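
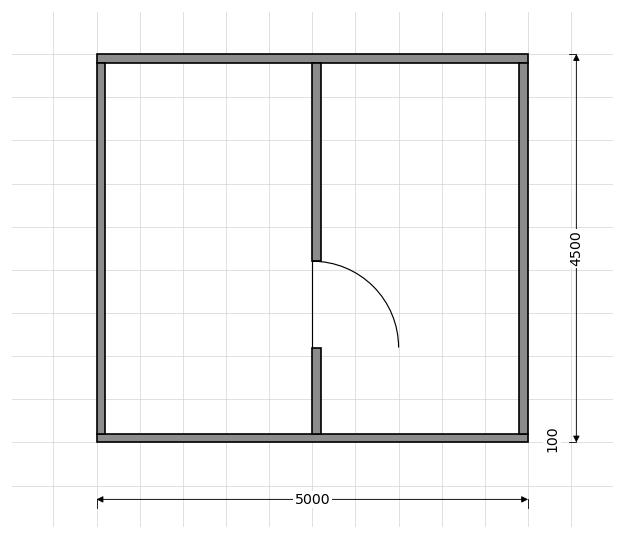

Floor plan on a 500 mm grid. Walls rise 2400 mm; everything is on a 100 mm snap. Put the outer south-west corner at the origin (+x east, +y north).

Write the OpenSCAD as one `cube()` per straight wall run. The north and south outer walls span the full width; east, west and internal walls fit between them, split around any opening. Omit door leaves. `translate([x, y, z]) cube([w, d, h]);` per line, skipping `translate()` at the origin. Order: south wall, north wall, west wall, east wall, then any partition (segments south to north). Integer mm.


cube([5000, 100, 2400]);
translate([0, 4400, 0]) cube([5000, 100, 2400]);
translate([0, 100, 0]) cube([100, 4300, 2400]);
translate([4900, 100, 0]) cube([100, 4300, 2400]);
translate([2500, 100, 0]) cube([100, 1000, 2400]);
translate([2500, 2100, 0]) cube([100, 2300, 2400]);


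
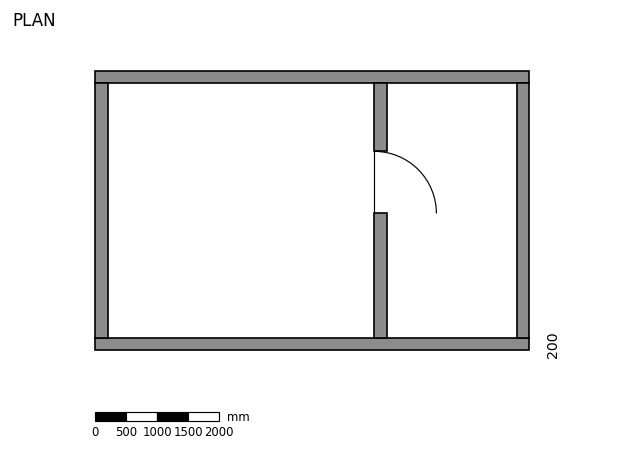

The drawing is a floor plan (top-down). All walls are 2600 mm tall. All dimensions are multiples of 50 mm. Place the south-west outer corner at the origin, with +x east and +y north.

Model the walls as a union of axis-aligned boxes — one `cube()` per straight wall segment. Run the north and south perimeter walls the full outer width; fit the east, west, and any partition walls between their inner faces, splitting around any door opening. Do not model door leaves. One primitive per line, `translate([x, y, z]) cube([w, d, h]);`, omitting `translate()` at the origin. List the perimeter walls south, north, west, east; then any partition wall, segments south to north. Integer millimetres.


cube([7000, 200, 2600]);
translate([0, 4300, 0]) cube([7000, 200, 2600]);
translate([0, 200, 0]) cube([200, 4100, 2600]);
translate([6800, 200, 0]) cube([200, 4100, 2600]);
translate([4500, 200, 0]) cube([200, 2000, 2600]);
translate([4500, 3200, 0]) cube([200, 1100, 2600]);


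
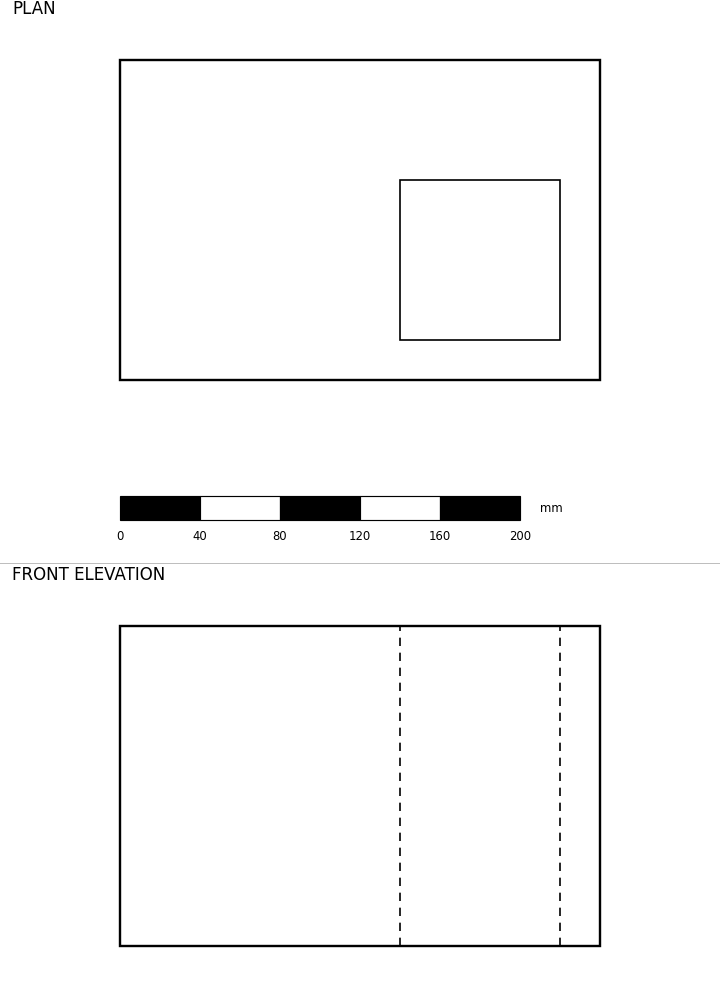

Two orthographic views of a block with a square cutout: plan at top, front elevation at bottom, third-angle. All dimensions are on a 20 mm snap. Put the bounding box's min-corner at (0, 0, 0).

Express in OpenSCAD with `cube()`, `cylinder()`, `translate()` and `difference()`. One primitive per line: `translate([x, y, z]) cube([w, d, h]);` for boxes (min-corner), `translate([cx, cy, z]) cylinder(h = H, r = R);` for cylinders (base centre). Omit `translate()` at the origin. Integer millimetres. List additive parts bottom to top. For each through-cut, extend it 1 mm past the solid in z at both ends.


difference() {
  cube([240, 160, 160]);
  translate([140, 20, -1]) cube([80, 80, 162]);
}


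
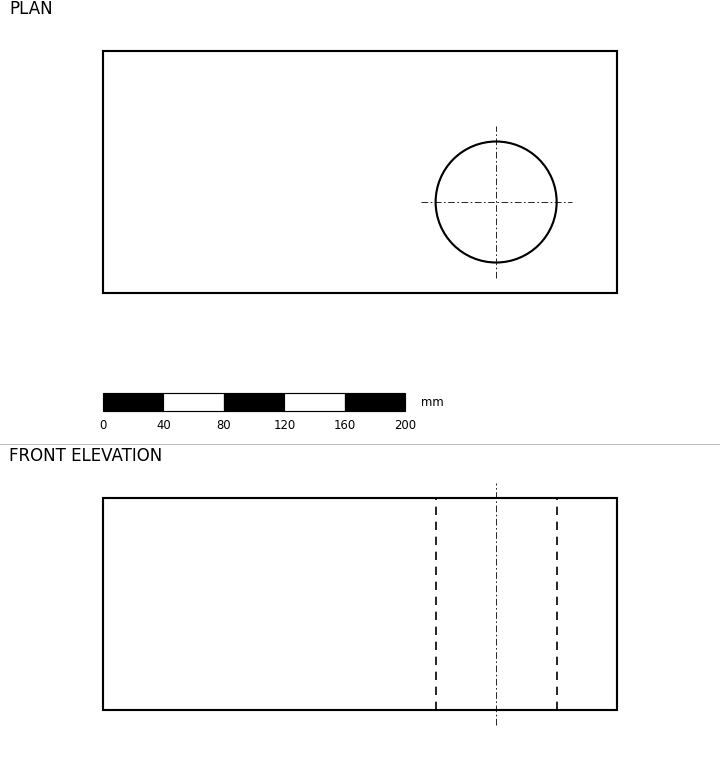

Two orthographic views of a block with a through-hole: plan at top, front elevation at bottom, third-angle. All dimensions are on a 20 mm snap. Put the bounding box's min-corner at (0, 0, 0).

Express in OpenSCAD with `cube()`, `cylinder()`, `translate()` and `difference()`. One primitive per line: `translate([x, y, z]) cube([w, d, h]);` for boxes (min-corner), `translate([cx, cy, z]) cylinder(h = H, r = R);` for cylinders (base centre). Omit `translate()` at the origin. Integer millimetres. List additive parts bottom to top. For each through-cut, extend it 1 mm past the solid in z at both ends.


difference() {
  cube([340, 160, 140]);
  translate([260, 60, -1]) cylinder(h = 142, r = 40);
}


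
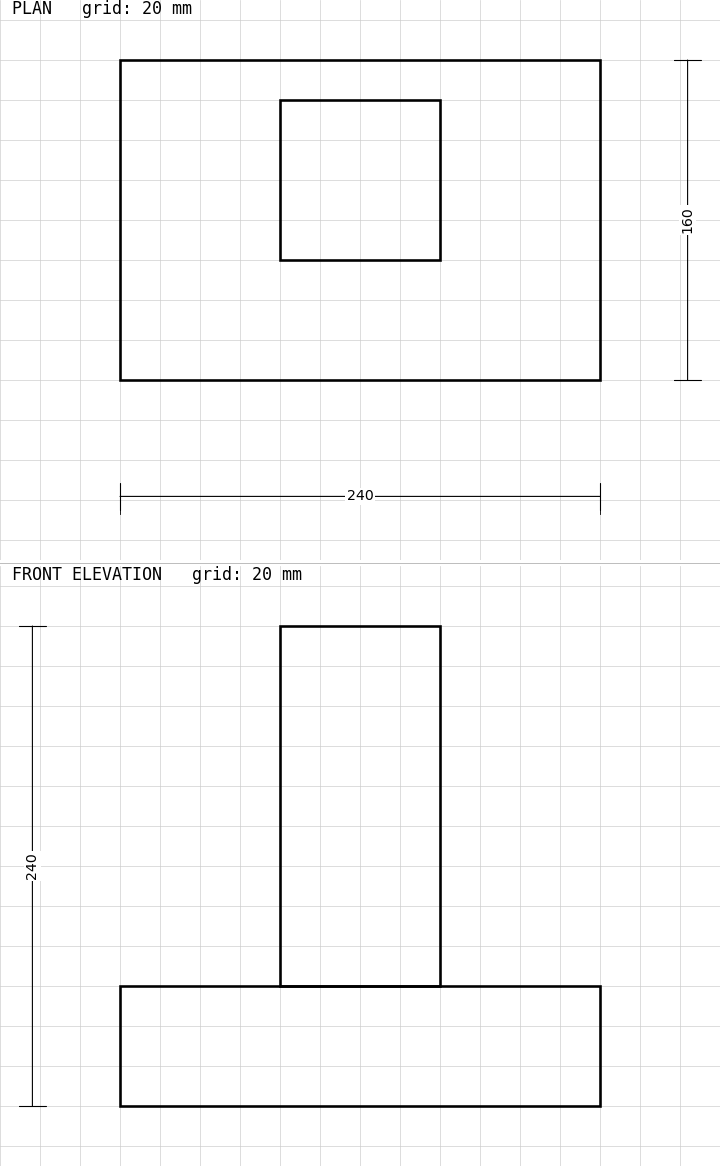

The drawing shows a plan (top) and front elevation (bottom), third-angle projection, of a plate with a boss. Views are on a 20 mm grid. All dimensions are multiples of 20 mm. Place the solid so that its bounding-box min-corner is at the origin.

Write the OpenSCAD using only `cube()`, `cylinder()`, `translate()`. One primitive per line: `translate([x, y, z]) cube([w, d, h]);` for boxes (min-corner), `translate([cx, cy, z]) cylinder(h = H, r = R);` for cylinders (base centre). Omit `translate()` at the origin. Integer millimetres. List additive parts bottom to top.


cube([240, 160, 60]);
translate([80, 60, 60]) cube([80, 80, 180]);


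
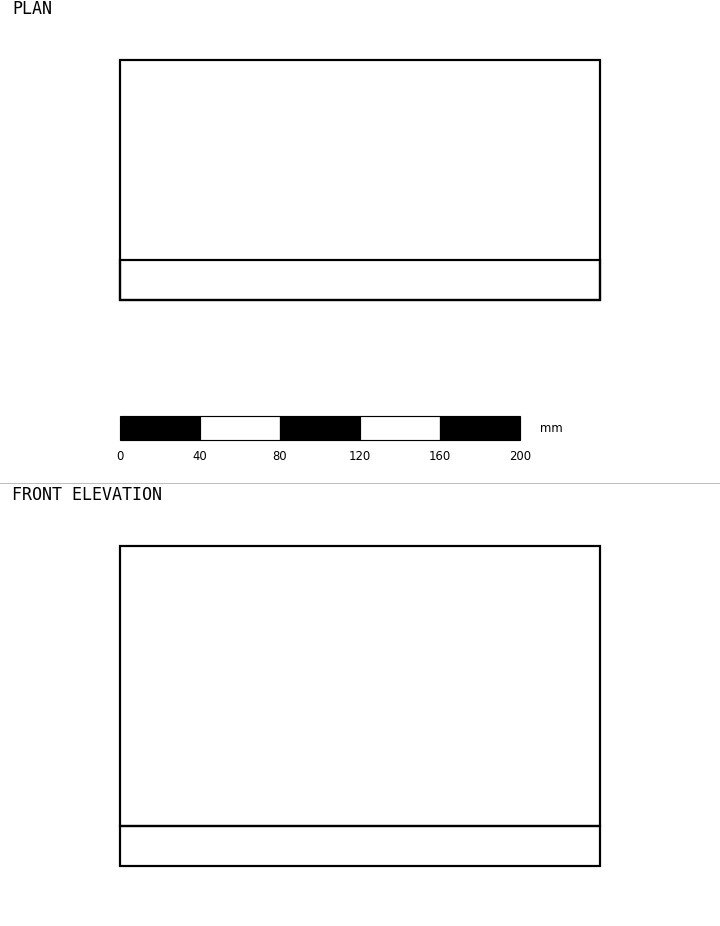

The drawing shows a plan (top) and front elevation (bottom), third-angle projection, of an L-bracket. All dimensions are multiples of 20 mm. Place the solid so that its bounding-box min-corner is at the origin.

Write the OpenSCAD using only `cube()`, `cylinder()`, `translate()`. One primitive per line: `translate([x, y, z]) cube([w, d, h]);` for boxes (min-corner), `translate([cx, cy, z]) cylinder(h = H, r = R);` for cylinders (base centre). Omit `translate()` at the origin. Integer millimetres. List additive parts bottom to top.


cube([240, 120, 20]);
translate([0, 0, 20]) cube([240, 20, 140]);


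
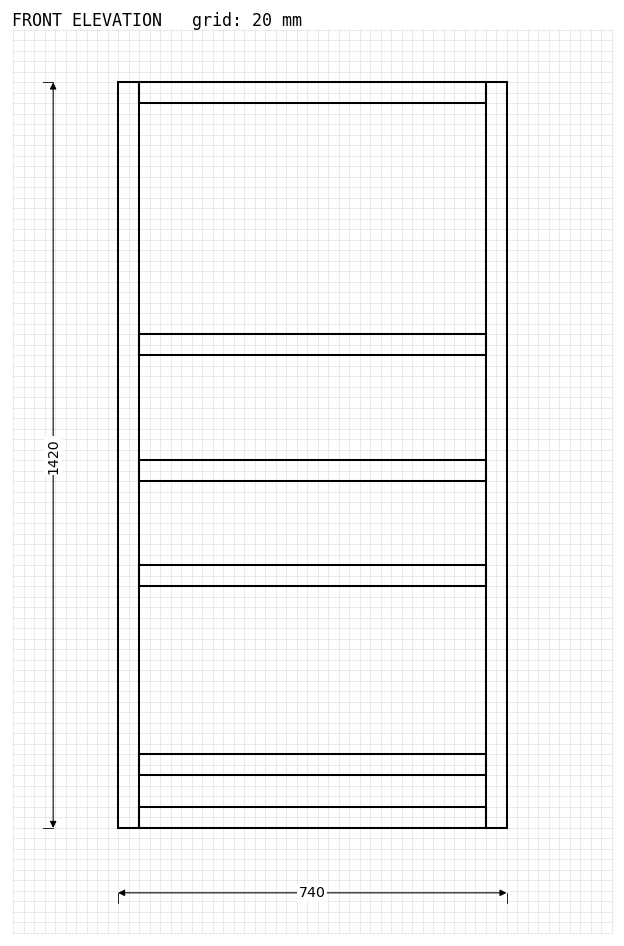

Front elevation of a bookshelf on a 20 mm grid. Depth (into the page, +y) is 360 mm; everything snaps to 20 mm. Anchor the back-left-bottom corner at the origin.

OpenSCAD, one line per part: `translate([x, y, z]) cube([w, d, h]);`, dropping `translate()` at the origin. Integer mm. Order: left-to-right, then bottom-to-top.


cube([40, 360, 1420]);
translate([40, 0, 0]) cube([660, 360, 40]);
translate([40, 0, 100]) cube([660, 360, 40]);
translate([40, 0, 460]) cube([660, 360, 40]);
translate([40, 0, 660]) cube([660, 360, 40]);
translate([40, 0, 900]) cube([660, 360, 40]);
translate([40, 0, 1380]) cube([660, 360, 40]);
translate([700, 0, 0]) cube([40, 360, 1420]);


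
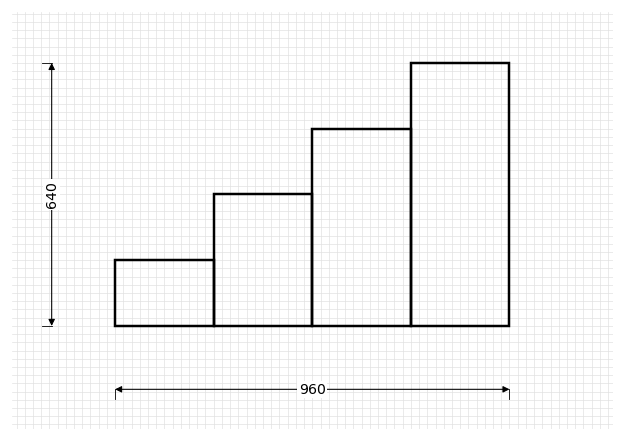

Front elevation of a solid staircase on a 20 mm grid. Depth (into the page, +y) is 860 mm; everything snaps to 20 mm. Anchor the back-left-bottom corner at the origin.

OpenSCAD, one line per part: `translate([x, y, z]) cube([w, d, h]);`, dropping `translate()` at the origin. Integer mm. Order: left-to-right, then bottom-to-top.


cube([240, 860, 160]);
translate([240, 0, 0]) cube([240, 860, 320]);
translate([480, 0, 0]) cube([240, 860, 480]);
translate([720, 0, 0]) cube([240, 860, 640]);


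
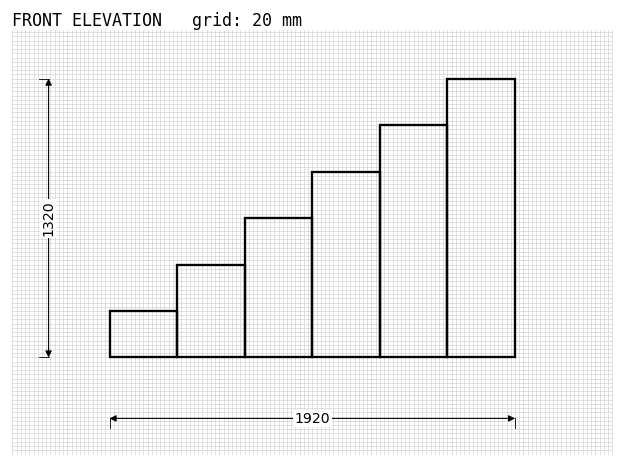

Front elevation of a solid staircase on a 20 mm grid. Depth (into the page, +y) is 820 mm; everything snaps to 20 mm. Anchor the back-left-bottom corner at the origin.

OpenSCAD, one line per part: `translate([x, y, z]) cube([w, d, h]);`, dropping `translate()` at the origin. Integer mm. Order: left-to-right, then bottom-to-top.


cube([320, 820, 220]);
translate([320, 0, 0]) cube([320, 820, 440]);
translate([640, 0, 0]) cube([320, 820, 660]);
translate([960, 0, 0]) cube([320, 820, 880]);
translate([1280, 0, 0]) cube([320, 820, 1100]);
translate([1600, 0, 0]) cube([320, 820, 1320]);


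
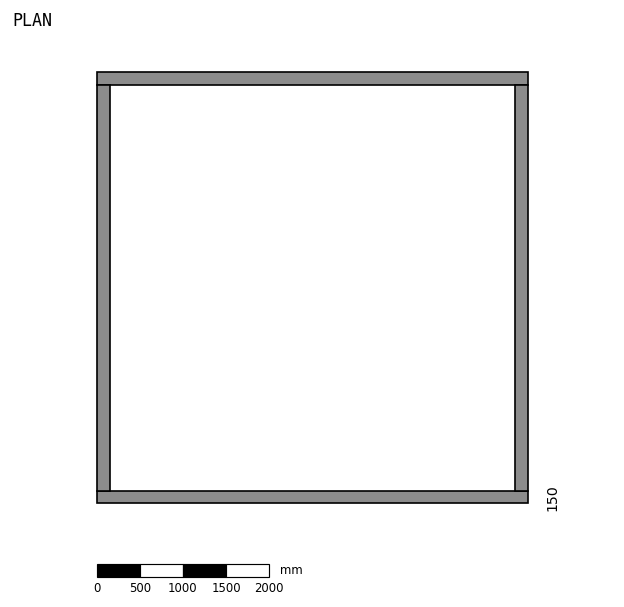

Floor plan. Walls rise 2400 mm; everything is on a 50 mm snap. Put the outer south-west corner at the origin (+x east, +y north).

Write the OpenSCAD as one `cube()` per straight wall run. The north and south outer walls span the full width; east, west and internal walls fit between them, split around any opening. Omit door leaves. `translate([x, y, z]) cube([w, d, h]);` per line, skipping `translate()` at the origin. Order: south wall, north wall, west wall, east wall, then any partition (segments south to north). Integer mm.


cube([5000, 150, 2400]);
translate([0, 4850, 0]) cube([5000, 150, 2400]);
translate([0, 150, 0]) cube([150, 4700, 2400]);
translate([4850, 150, 0]) cube([150, 4700, 2400]);


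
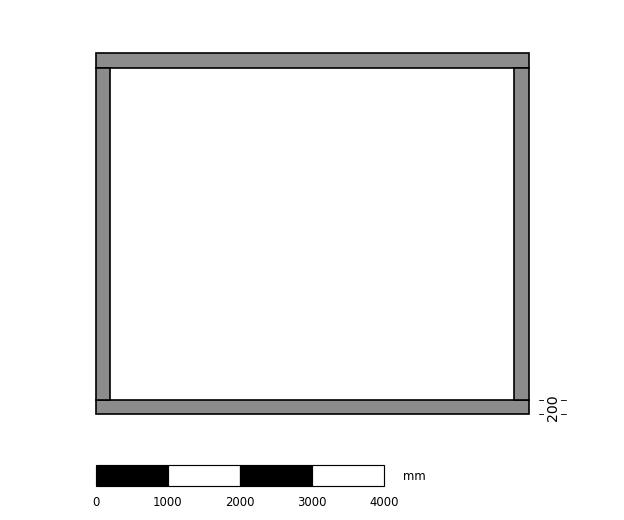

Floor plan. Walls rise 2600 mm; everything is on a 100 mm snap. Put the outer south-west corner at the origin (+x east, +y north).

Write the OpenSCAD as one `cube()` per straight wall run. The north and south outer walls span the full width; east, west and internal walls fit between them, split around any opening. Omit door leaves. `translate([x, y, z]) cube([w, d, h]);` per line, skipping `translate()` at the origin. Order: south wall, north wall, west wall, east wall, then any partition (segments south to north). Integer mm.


cube([6000, 200, 2600]);
translate([0, 4800, 0]) cube([6000, 200, 2600]);
translate([0, 200, 0]) cube([200, 4600, 2600]);
translate([5800, 200, 0]) cube([200, 4600, 2600]);


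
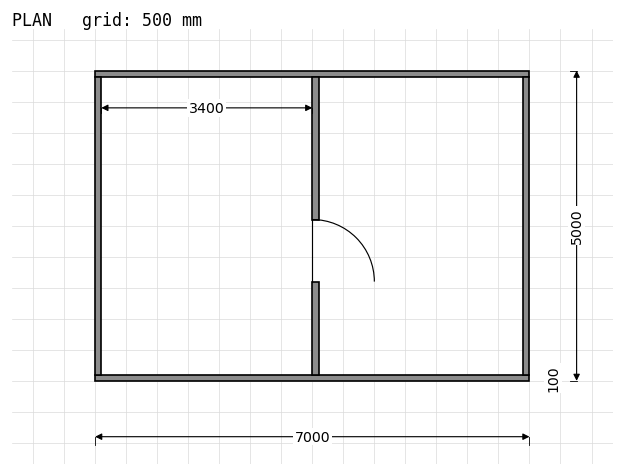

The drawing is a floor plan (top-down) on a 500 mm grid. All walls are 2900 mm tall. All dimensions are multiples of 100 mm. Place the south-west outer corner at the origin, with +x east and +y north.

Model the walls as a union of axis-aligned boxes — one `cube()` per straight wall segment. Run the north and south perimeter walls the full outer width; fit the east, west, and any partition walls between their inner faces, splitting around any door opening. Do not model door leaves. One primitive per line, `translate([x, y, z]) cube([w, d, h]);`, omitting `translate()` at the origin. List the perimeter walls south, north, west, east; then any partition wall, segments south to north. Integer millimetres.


cube([7000, 100, 2900]);
translate([0, 4900, 0]) cube([7000, 100, 2900]);
translate([0, 100, 0]) cube([100, 4800, 2900]);
translate([6900, 100, 0]) cube([100, 4800, 2900]);
translate([3500, 100, 0]) cube([100, 1500, 2900]);
translate([3500, 2600, 0]) cube([100, 2300, 2900]);


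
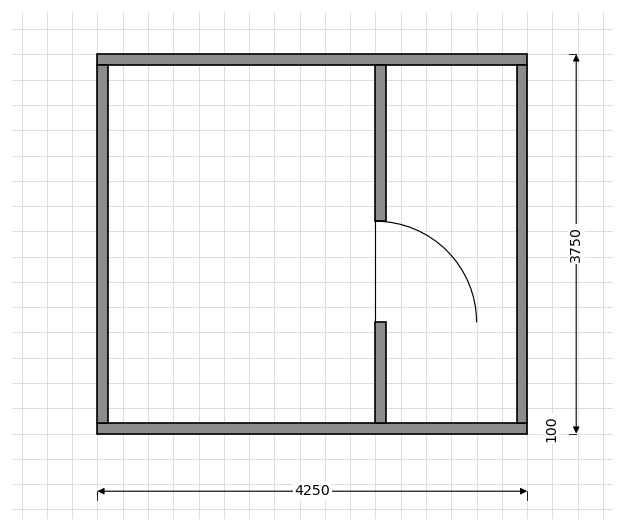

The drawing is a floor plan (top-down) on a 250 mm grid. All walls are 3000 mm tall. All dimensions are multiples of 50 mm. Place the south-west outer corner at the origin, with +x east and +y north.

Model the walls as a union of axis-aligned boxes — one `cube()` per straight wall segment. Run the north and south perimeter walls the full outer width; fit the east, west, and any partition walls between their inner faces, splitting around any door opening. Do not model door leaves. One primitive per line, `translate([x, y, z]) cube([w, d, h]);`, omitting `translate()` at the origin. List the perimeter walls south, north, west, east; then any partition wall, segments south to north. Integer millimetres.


cube([4250, 100, 3000]);
translate([0, 3650, 0]) cube([4250, 100, 3000]);
translate([0, 100, 0]) cube([100, 3550, 3000]);
translate([4150, 100, 0]) cube([100, 3550, 3000]);
translate([2750, 100, 0]) cube([100, 1000, 3000]);
translate([2750, 2100, 0]) cube([100, 1550, 3000]);


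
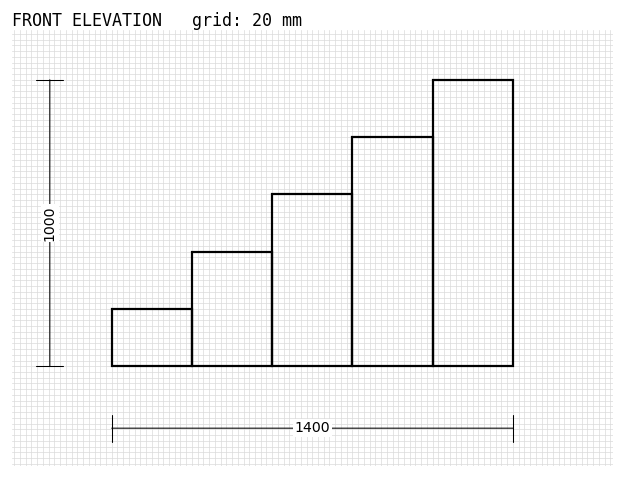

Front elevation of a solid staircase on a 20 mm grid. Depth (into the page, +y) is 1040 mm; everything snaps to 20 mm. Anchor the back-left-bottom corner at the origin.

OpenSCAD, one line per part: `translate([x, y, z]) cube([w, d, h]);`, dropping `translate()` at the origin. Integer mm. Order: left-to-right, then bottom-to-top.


cube([280, 1040, 200]);
translate([280, 0, 0]) cube([280, 1040, 400]);
translate([560, 0, 0]) cube([280, 1040, 600]);
translate([840, 0, 0]) cube([280, 1040, 800]);
translate([1120, 0, 0]) cube([280, 1040, 1000]);


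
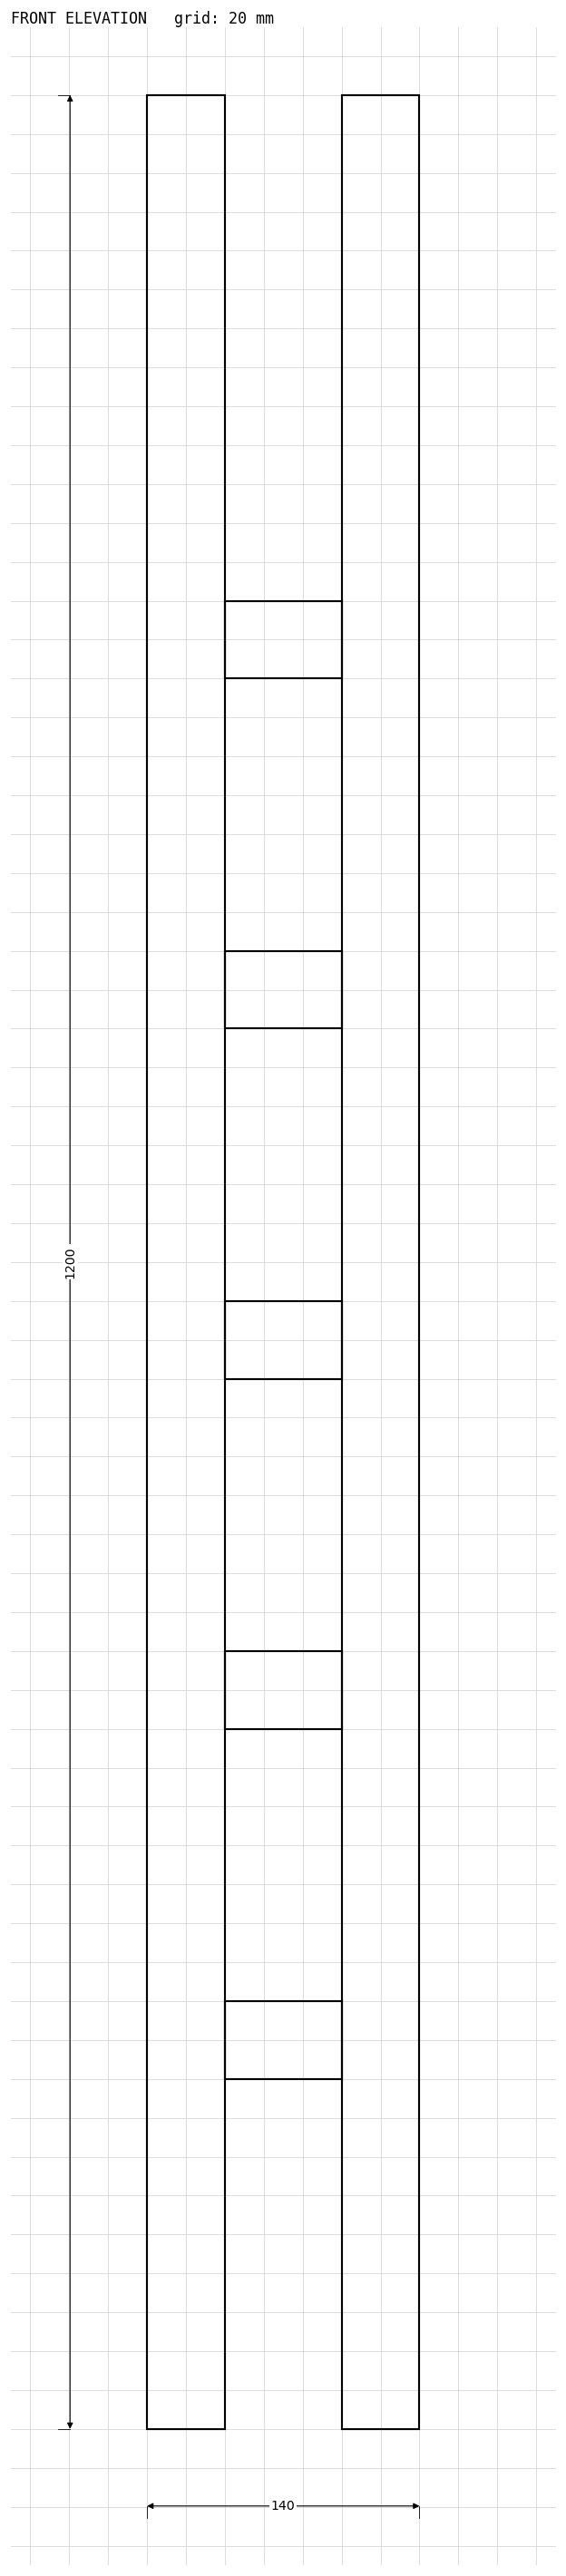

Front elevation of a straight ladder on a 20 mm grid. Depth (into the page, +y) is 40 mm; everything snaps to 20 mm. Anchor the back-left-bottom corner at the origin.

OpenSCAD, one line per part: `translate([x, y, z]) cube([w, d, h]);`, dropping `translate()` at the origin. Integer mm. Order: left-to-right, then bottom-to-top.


cube([40, 40, 1200]);
translate([40, 0, 180]) cube([60, 40, 40]);
translate([40, 0, 360]) cube([60, 40, 40]);
translate([40, 0, 540]) cube([60, 40, 40]);
translate([40, 0, 720]) cube([60, 40, 40]);
translate([40, 0, 900]) cube([60, 40, 40]);
translate([100, 0, 0]) cube([40, 40, 1200]);


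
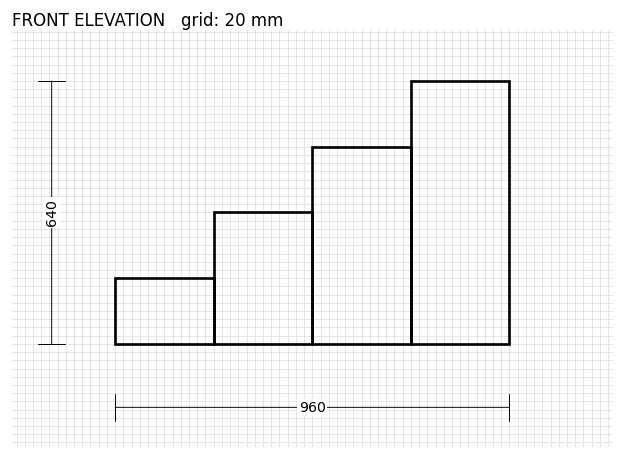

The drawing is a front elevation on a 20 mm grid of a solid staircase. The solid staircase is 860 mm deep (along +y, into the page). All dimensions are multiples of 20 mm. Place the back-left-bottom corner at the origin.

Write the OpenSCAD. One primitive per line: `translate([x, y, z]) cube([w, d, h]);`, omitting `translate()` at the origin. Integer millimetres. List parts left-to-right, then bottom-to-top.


cube([240, 860, 160]);
translate([240, 0, 0]) cube([240, 860, 320]);
translate([480, 0, 0]) cube([240, 860, 480]);
translate([720, 0, 0]) cube([240, 860, 640]);


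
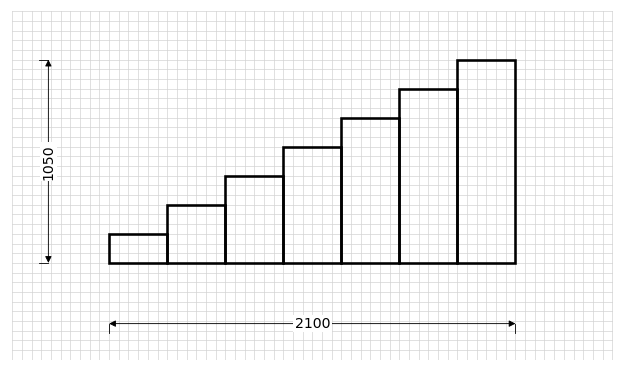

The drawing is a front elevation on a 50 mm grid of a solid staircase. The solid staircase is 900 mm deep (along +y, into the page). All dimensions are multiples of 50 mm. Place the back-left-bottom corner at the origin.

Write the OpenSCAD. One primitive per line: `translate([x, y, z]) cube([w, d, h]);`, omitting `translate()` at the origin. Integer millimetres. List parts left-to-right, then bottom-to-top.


cube([300, 900, 150]);
translate([300, 0, 0]) cube([300, 900, 300]);
translate([600, 0, 0]) cube([300, 900, 450]);
translate([900, 0, 0]) cube([300, 900, 600]);
translate([1200, 0, 0]) cube([300, 900, 750]);
translate([1500, 0, 0]) cube([300, 900, 900]);
translate([1800, 0, 0]) cube([300, 900, 1050]);


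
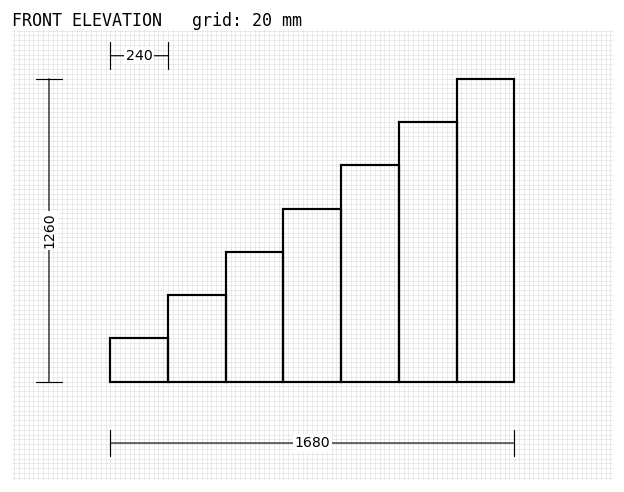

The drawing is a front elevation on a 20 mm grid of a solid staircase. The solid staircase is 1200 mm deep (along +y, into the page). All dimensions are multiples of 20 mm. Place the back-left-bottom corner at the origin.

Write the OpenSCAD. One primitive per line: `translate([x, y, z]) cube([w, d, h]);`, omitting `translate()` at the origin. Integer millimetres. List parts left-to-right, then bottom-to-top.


cube([240, 1200, 180]);
translate([240, 0, 0]) cube([240, 1200, 360]);
translate([480, 0, 0]) cube([240, 1200, 540]);
translate([720, 0, 0]) cube([240, 1200, 720]);
translate([960, 0, 0]) cube([240, 1200, 900]);
translate([1200, 0, 0]) cube([240, 1200, 1080]);
translate([1440, 0, 0]) cube([240, 1200, 1260]);


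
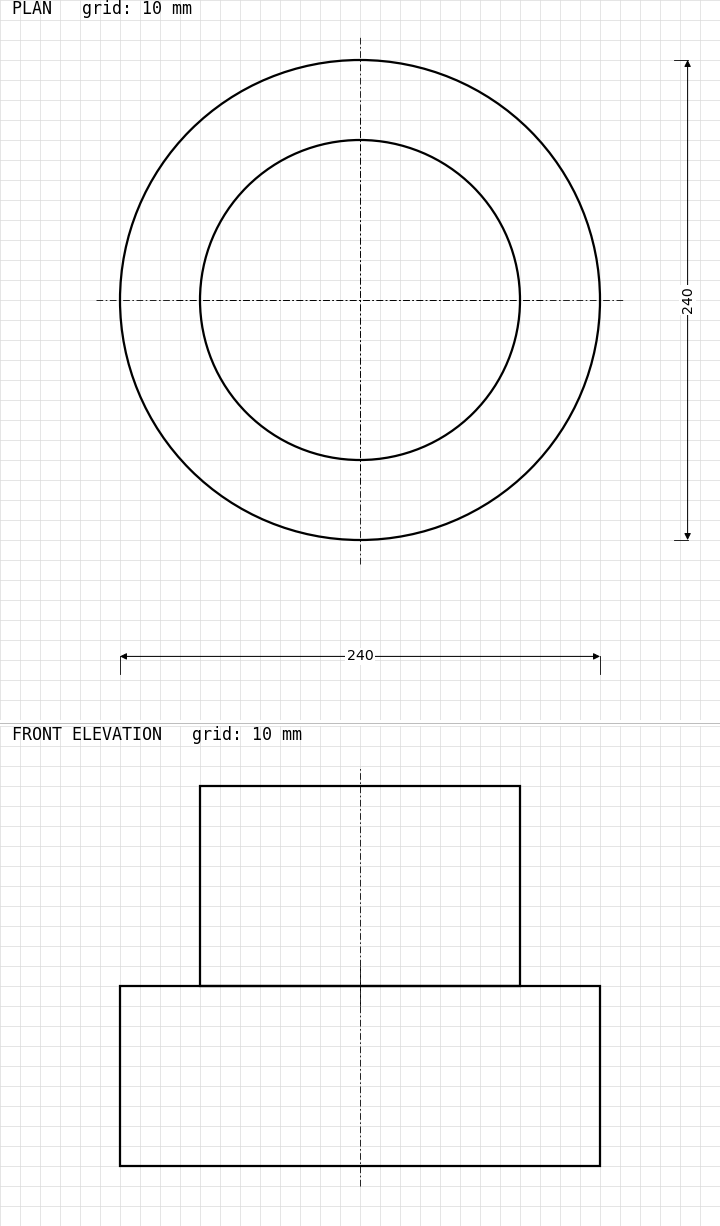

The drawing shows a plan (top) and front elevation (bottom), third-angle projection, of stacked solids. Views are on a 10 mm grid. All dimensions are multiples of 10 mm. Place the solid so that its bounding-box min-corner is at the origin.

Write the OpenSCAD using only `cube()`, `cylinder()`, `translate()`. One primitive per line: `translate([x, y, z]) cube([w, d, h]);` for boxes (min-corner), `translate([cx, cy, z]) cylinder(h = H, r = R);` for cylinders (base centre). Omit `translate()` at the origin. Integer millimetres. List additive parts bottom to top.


translate([120, 120, 0]) cylinder(h = 90, r = 120);
translate([120, 120, 90]) cylinder(h = 100, r = 80);


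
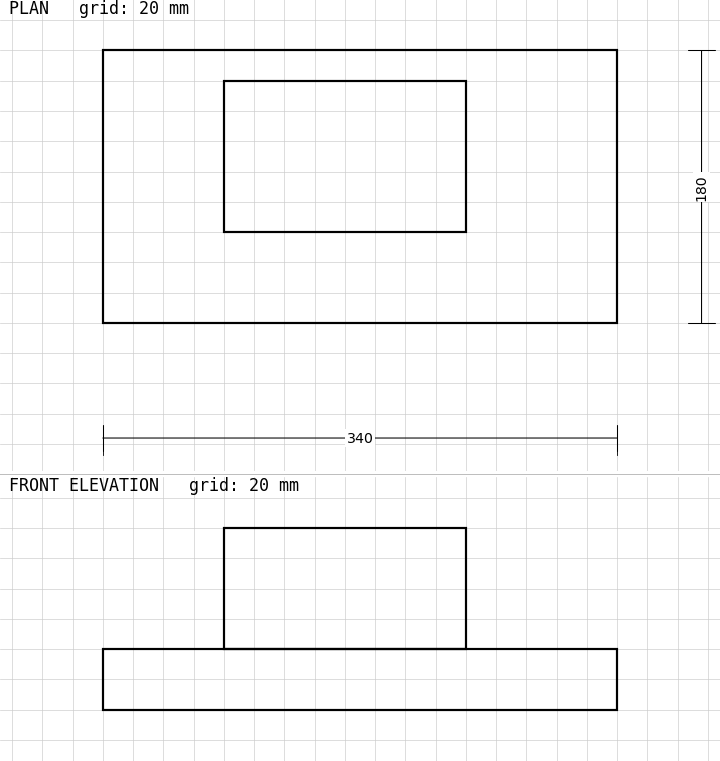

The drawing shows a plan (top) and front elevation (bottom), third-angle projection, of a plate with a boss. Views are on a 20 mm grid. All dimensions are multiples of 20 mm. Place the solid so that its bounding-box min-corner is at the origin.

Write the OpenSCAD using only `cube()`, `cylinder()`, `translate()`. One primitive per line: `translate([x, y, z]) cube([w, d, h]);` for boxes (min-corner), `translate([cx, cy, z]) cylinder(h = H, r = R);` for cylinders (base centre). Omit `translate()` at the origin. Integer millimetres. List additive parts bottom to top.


cube([340, 180, 40]);
translate([80, 60, 40]) cube([160, 100, 80]);


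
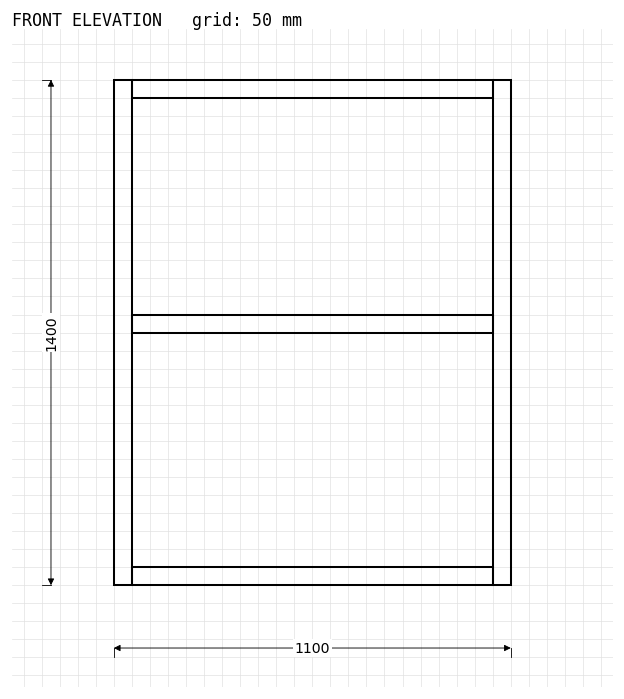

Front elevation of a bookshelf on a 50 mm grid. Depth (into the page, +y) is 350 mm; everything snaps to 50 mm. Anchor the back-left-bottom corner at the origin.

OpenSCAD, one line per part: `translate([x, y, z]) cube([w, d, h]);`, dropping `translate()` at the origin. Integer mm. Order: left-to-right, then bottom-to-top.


cube([50, 350, 1400]);
translate([50, 0, 0]) cube([1000, 350, 50]);
translate([50, 0, 700]) cube([1000, 350, 50]);
translate([50, 0, 1350]) cube([1000, 350, 50]);
translate([1050, 0, 0]) cube([50, 350, 1400]);


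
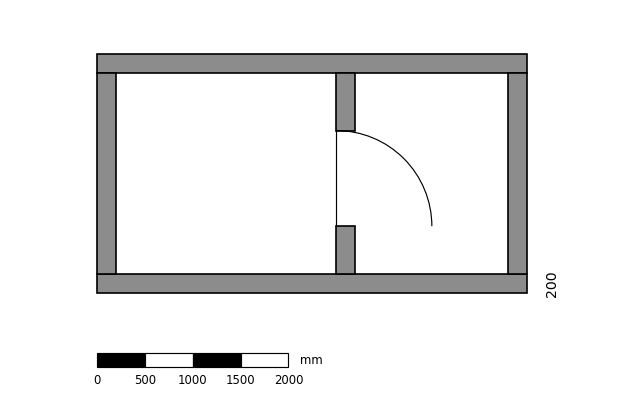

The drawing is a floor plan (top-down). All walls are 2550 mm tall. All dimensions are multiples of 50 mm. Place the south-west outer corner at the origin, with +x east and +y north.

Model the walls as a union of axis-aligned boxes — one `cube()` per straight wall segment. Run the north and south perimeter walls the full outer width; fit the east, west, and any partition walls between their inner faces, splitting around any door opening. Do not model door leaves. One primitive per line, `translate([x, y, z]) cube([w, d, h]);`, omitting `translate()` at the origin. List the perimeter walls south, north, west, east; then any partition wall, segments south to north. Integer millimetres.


cube([4500, 200, 2550]);
translate([0, 2300, 0]) cube([4500, 200, 2550]);
translate([0, 200, 0]) cube([200, 2100, 2550]);
translate([4300, 200, 0]) cube([200, 2100, 2550]);
translate([2500, 200, 0]) cube([200, 500, 2550]);
translate([2500, 1700, 0]) cube([200, 600, 2550]);


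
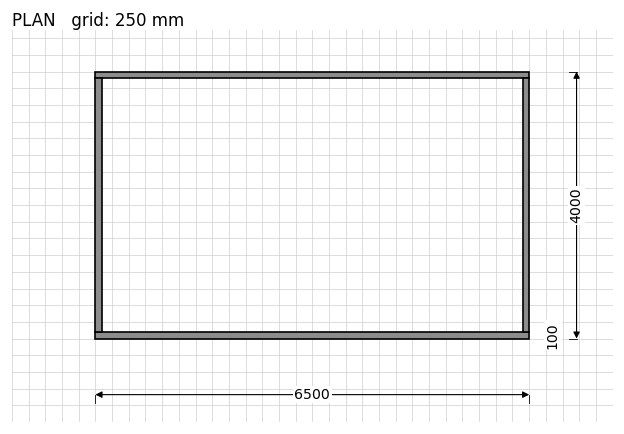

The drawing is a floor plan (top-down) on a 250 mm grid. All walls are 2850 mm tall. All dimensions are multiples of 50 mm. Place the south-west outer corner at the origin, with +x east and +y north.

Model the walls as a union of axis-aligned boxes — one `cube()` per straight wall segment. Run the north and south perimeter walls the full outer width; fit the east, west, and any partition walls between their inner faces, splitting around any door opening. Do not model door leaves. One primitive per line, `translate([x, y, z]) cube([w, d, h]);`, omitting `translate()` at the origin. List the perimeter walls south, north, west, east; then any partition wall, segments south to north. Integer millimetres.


cube([6500, 100, 2850]);
translate([0, 3900, 0]) cube([6500, 100, 2850]);
translate([0, 100, 0]) cube([100, 3800, 2850]);
translate([6400, 100, 0]) cube([100, 3800, 2850]);


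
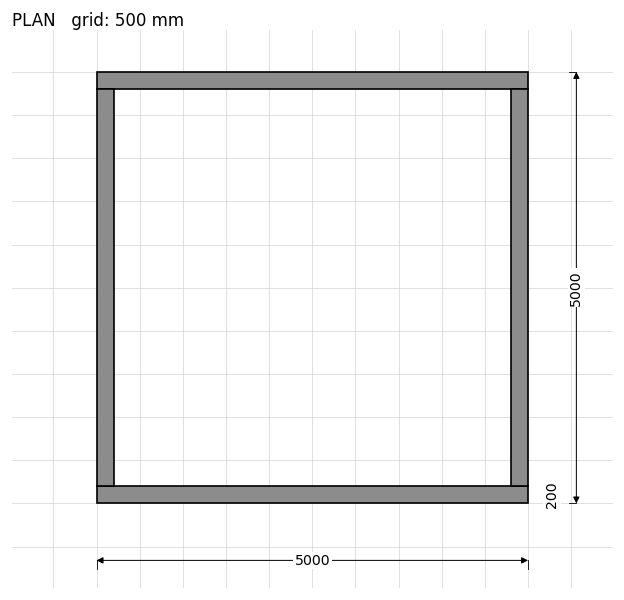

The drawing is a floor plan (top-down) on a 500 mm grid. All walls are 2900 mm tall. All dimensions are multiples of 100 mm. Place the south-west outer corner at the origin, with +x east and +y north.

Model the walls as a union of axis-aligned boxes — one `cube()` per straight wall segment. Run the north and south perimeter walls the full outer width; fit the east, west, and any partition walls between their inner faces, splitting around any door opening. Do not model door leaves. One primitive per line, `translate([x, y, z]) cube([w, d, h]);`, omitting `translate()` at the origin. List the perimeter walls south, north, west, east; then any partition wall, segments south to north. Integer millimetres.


cube([5000, 200, 2900]);
translate([0, 4800, 0]) cube([5000, 200, 2900]);
translate([0, 200, 0]) cube([200, 4600, 2900]);
translate([4800, 200, 0]) cube([200, 4600, 2900]);


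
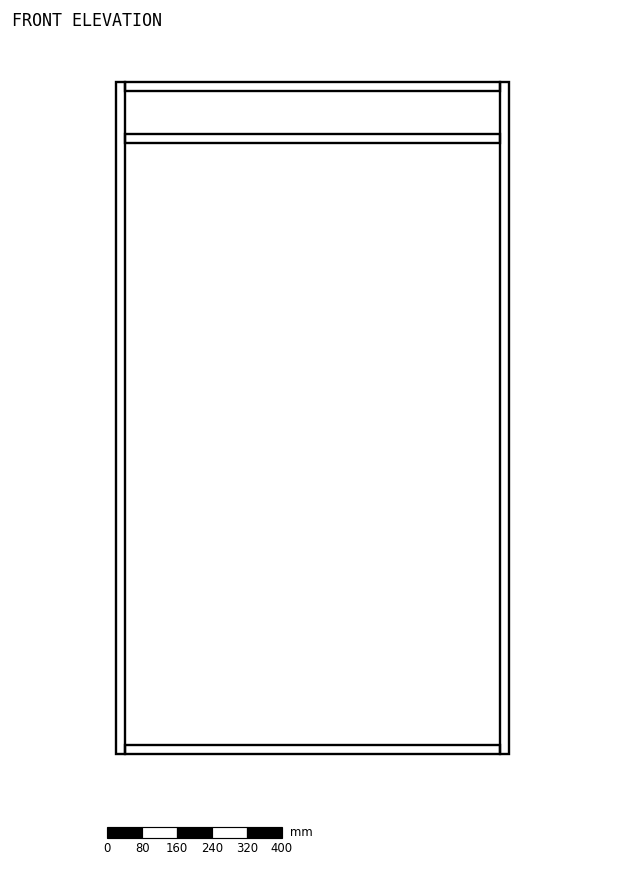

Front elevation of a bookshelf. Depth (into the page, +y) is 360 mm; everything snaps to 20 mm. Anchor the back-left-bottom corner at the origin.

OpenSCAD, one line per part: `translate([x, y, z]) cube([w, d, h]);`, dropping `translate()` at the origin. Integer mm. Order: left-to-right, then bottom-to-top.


cube([20, 360, 1540]);
translate([20, 0, 0]) cube([860, 360, 20]);
translate([20, 0, 1400]) cube([860, 360, 20]);
translate([20, 0, 1520]) cube([860, 360, 20]);
translate([880, 0, 0]) cube([20, 360, 1540]);


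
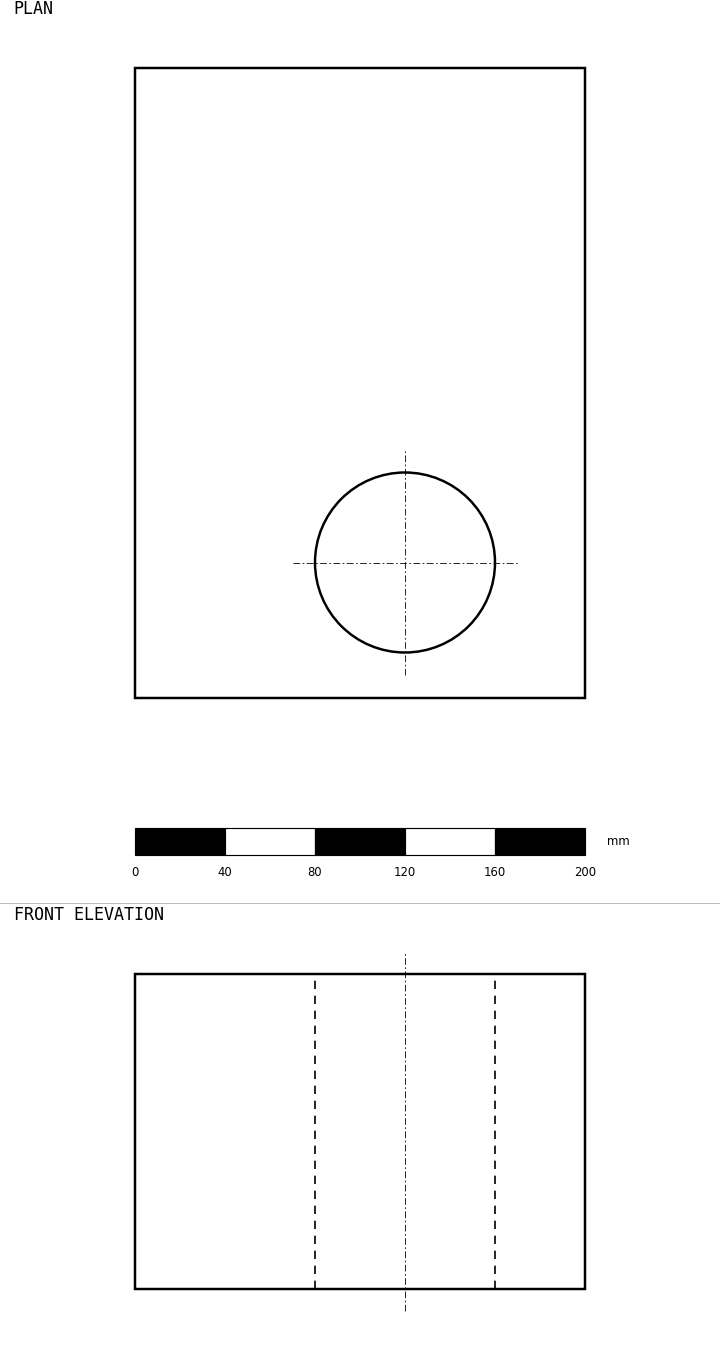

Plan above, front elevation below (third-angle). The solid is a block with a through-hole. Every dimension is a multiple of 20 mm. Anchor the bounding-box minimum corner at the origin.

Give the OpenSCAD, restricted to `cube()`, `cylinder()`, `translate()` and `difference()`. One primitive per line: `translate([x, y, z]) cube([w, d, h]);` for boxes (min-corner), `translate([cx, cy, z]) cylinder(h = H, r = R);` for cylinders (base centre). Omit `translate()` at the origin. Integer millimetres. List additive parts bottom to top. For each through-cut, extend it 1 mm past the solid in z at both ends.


difference() {
  cube([200, 280, 140]);
  translate([120, 60, -1]) cylinder(h = 142, r = 40);
}


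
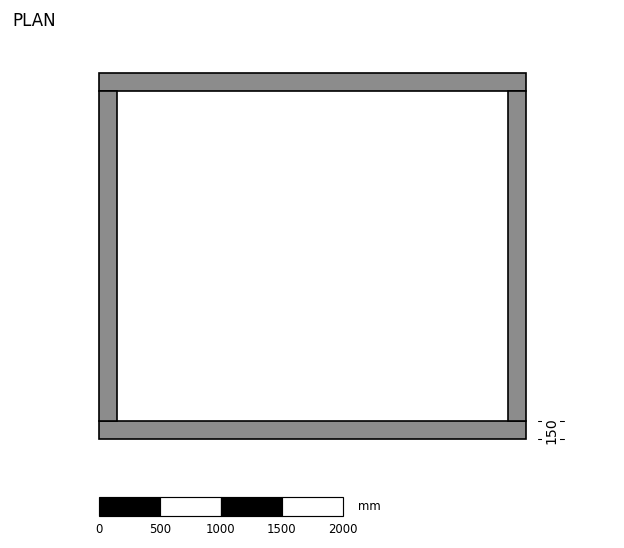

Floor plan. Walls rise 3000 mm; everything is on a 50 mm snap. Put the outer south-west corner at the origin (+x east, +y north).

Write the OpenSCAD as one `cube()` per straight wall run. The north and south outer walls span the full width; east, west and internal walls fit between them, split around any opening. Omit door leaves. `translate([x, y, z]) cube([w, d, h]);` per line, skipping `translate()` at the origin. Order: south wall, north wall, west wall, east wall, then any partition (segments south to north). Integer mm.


cube([3500, 150, 3000]);
translate([0, 2850, 0]) cube([3500, 150, 3000]);
translate([0, 150, 0]) cube([150, 2700, 3000]);
translate([3350, 150, 0]) cube([150, 2700, 3000]);


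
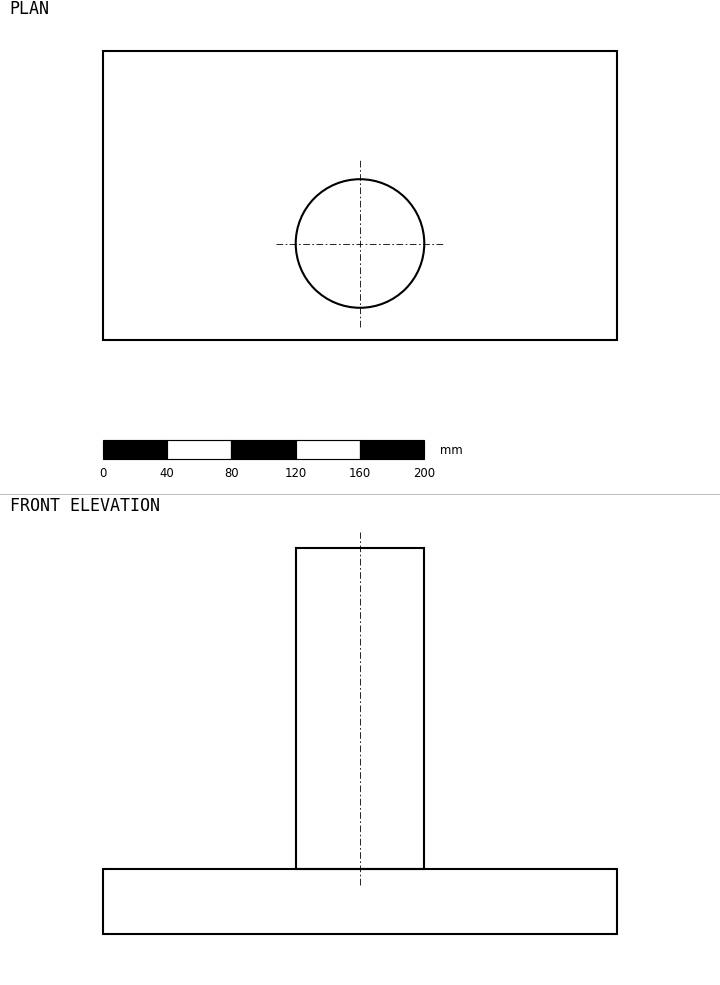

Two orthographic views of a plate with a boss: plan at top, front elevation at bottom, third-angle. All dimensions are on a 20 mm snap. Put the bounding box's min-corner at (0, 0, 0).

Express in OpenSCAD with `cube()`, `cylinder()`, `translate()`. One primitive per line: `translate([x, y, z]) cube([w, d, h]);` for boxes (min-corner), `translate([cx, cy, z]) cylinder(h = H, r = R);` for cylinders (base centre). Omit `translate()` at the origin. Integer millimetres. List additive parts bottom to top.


cube([320, 180, 40]);
translate([160, 60, 40]) cylinder(h = 200, r = 40);


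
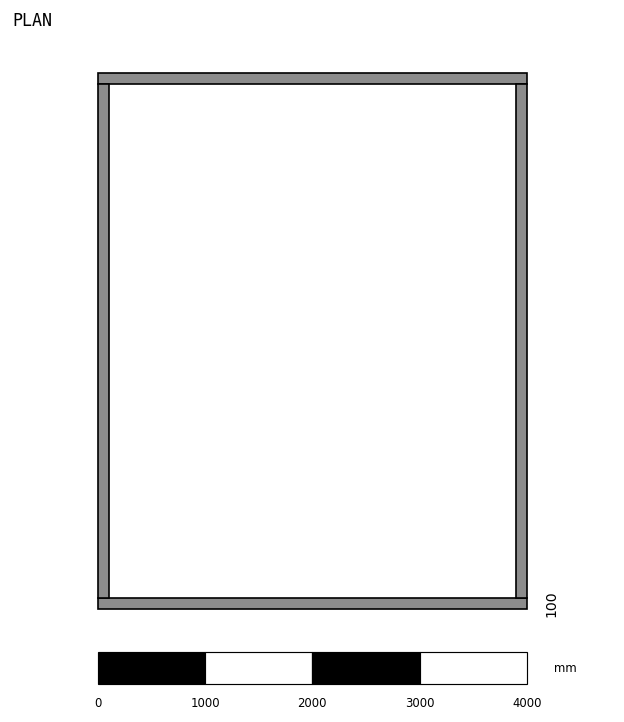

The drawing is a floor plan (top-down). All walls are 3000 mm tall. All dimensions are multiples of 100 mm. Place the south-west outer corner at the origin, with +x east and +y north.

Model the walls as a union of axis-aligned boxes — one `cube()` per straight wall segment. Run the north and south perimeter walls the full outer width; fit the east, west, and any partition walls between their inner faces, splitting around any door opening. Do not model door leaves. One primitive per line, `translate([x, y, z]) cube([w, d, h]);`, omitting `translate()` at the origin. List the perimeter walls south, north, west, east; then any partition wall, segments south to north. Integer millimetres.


cube([4000, 100, 3000]);
translate([0, 4900, 0]) cube([4000, 100, 3000]);
translate([0, 100, 0]) cube([100, 4800, 3000]);
translate([3900, 100, 0]) cube([100, 4800, 3000]);


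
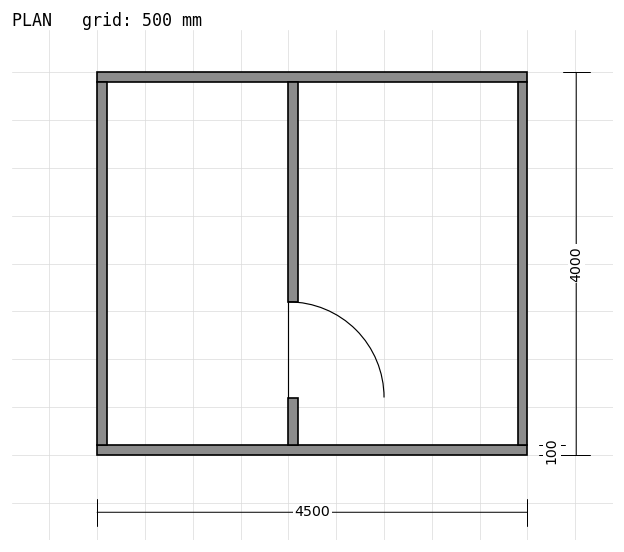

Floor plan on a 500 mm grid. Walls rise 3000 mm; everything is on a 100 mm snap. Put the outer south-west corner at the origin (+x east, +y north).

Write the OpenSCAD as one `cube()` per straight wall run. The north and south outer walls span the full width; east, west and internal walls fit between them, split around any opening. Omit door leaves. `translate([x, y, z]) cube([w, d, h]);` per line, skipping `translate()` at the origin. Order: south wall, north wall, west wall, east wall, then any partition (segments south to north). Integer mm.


cube([4500, 100, 3000]);
translate([0, 3900, 0]) cube([4500, 100, 3000]);
translate([0, 100, 0]) cube([100, 3800, 3000]);
translate([4400, 100, 0]) cube([100, 3800, 3000]);
translate([2000, 100, 0]) cube([100, 500, 3000]);
translate([2000, 1600, 0]) cube([100, 2300, 3000]);


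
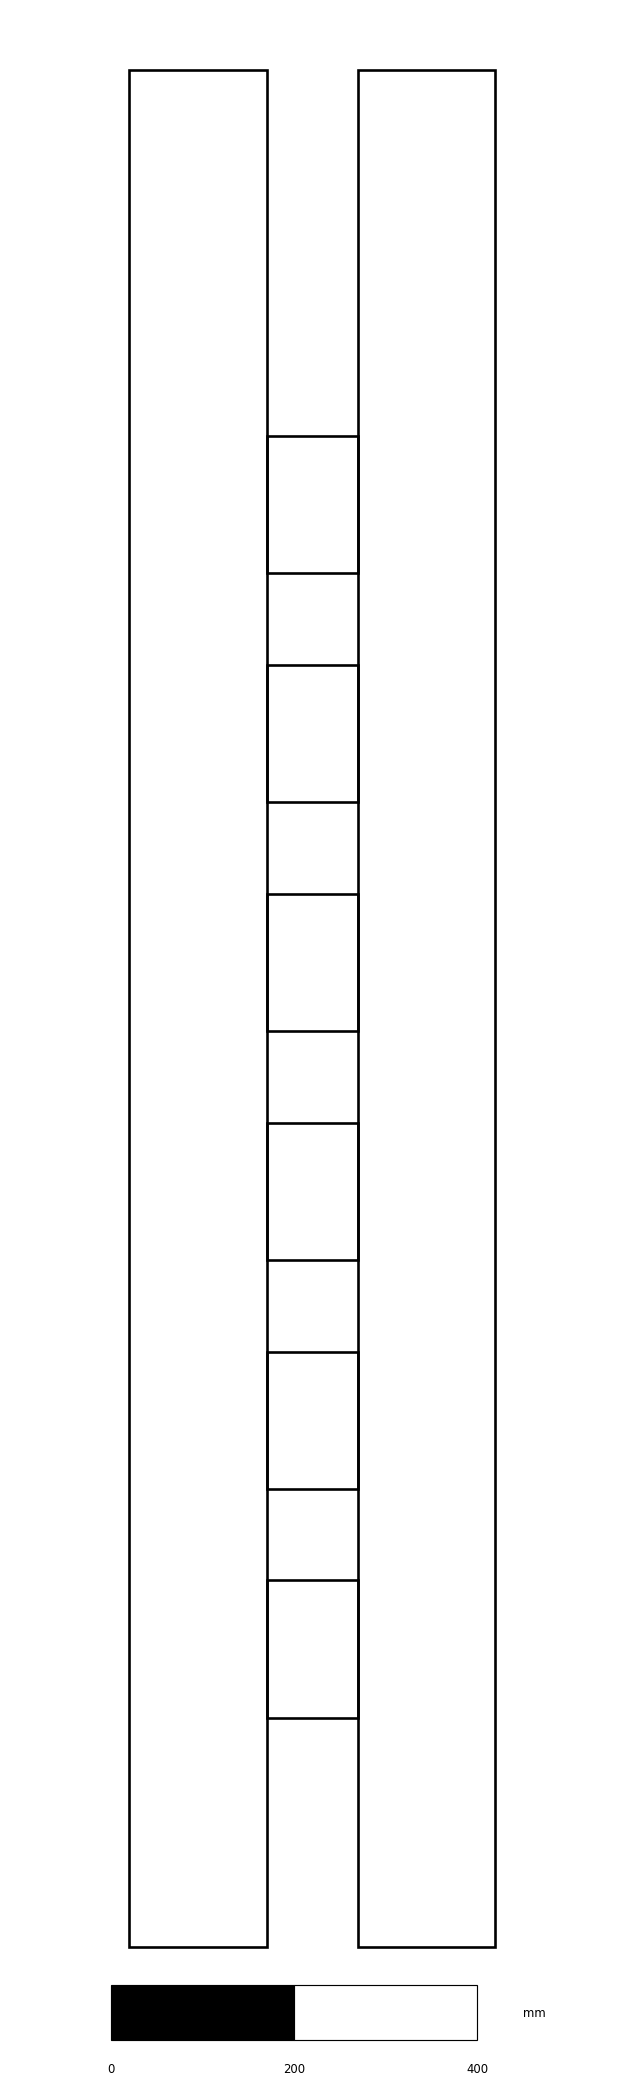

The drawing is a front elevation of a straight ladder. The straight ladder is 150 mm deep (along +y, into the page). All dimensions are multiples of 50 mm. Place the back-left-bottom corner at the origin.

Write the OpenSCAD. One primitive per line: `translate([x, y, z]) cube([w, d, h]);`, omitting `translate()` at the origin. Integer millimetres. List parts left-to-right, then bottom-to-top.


cube([150, 150, 2050]);
translate([150, 0, 250]) cube([100, 150, 150]);
translate([150, 0, 500]) cube([100, 150, 150]);
translate([150, 0, 750]) cube([100, 150, 150]);
translate([150, 0, 1000]) cube([100, 150, 150]);
translate([150, 0, 1250]) cube([100, 150, 150]);
translate([150, 0, 1500]) cube([100, 150, 150]);
translate([250, 0, 0]) cube([150, 150, 2050]);


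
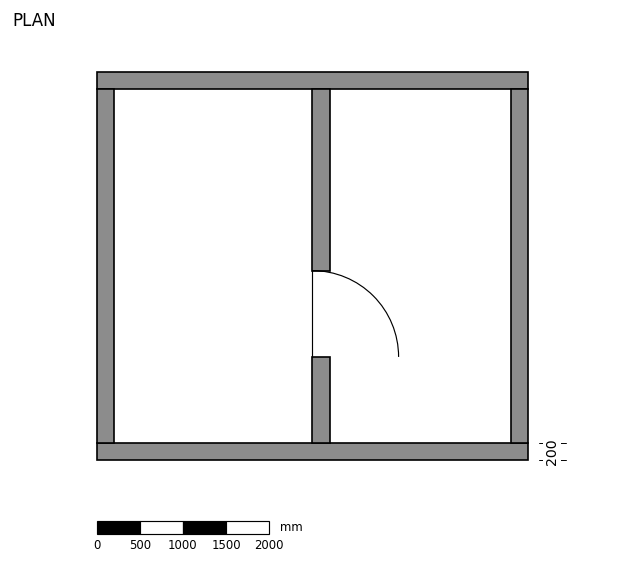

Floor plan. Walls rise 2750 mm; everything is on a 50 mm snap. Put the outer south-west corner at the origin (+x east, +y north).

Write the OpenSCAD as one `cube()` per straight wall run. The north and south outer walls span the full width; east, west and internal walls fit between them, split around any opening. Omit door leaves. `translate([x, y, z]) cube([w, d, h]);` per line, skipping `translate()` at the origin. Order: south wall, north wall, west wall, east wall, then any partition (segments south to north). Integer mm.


cube([5000, 200, 2750]);
translate([0, 4300, 0]) cube([5000, 200, 2750]);
translate([0, 200, 0]) cube([200, 4100, 2750]);
translate([4800, 200, 0]) cube([200, 4100, 2750]);
translate([2500, 200, 0]) cube([200, 1000, 2750]);
translate([2500, 2200, 0]) cube([200, 2100, 2750]);


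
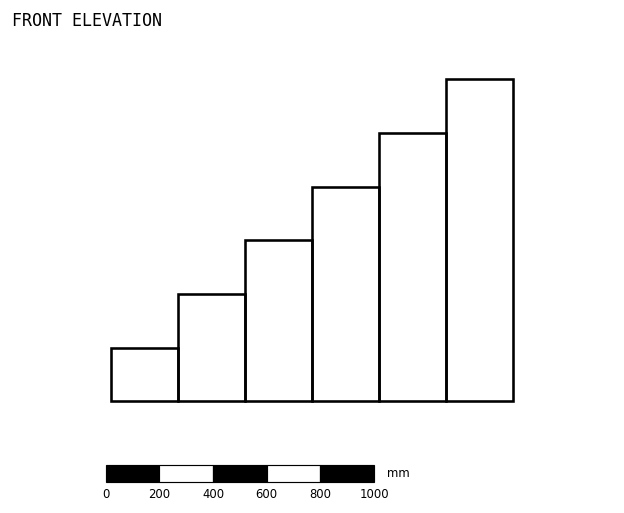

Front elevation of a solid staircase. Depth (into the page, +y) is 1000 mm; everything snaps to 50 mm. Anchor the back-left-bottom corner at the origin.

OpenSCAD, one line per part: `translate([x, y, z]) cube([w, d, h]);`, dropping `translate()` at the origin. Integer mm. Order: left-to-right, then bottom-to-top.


cube([250, 1000, 200]);
translate([250, 0, 0]) cube([250, 1000, 400]);
translate([500, 0, 0]) cube([250, 1000, 600]);
translate([750, 0, 0]) cube([250, 1000, 800]);
translate([1000, 0, 0]) cube([250, 1000, 1000]);
translate([1250, 0, 0]) cube([250, 1000, 1200]);


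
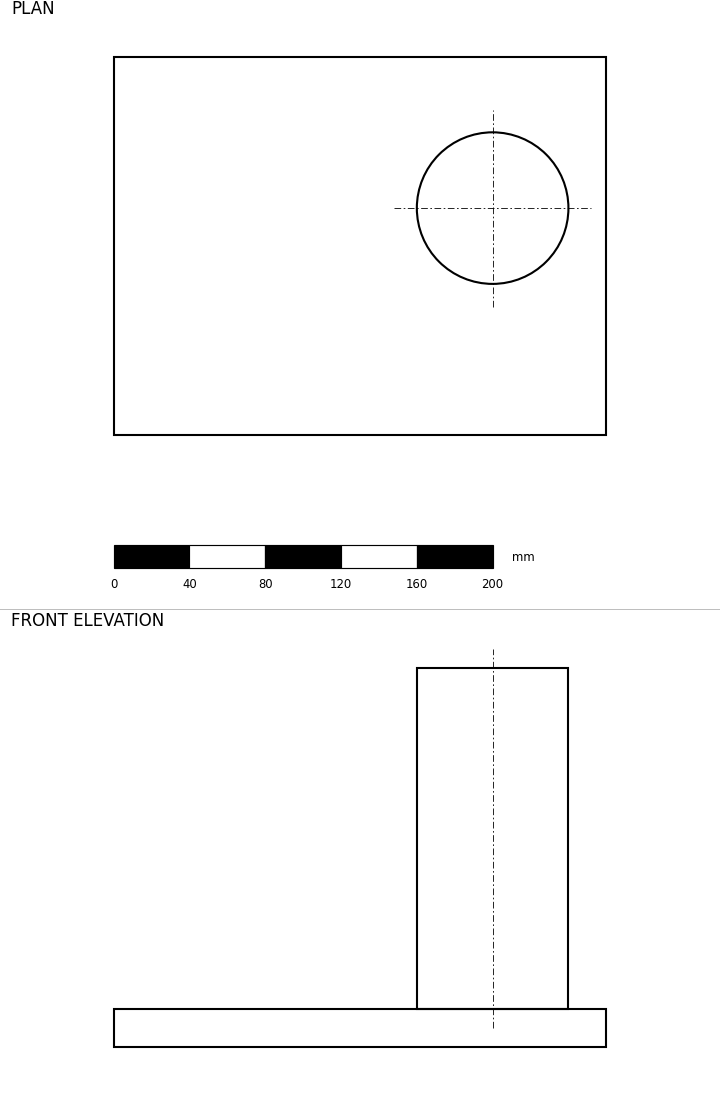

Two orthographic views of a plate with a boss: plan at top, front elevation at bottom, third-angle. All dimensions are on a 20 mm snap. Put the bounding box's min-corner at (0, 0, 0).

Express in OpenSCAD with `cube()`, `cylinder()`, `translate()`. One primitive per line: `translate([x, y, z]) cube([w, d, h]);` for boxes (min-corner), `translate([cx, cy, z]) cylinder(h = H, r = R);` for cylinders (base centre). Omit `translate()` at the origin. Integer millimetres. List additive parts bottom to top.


cube([260, 200, 20]);
translate([200, 120, 20]) cylinder(h = 180, r = 40);


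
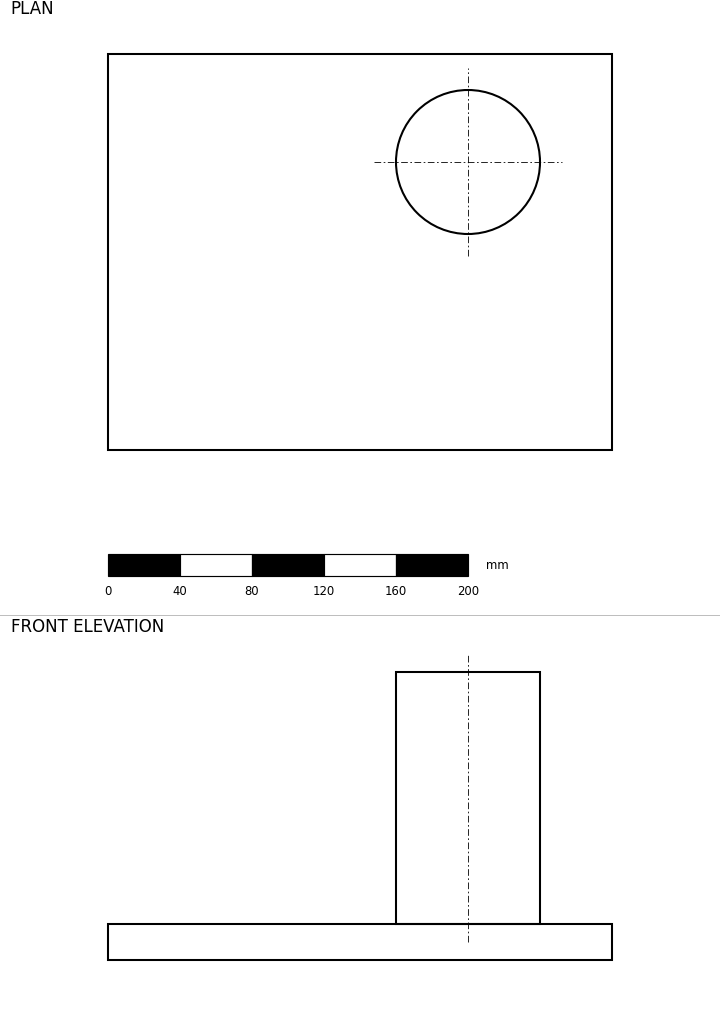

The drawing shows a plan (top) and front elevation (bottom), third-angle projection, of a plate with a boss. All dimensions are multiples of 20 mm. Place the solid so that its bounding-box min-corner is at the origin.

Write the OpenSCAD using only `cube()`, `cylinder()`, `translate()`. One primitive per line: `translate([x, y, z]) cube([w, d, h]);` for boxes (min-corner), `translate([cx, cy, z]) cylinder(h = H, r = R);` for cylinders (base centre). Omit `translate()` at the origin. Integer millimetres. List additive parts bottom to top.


cube([280, 220, 20]);
translate([200, 160, 20]) cylinder(h = 140, r = 40);


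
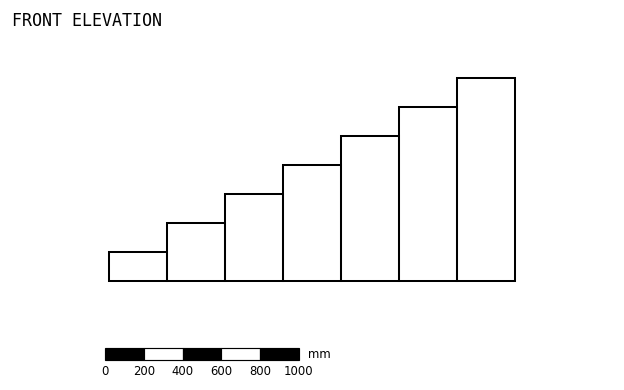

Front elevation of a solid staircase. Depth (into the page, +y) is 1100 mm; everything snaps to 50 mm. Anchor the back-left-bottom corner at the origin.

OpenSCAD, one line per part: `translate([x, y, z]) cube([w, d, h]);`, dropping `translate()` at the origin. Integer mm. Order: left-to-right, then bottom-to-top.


cube([300, 1100, 150]);
translate([300, 0, 0]) cube([300, 1100, 300]);
translate([600, 0, 0]) cube([300, 1100, 450]);
translate([900, 0, 0]) cube([300, 1100, 600]);
translate([1200, 0, 0]) cube([300, 1100, 750]);
translate([1500, 0, 0]) cube([300, 1100, 900]);
translate([1800, 0, 0]) cube([300, 1100, 1050]);


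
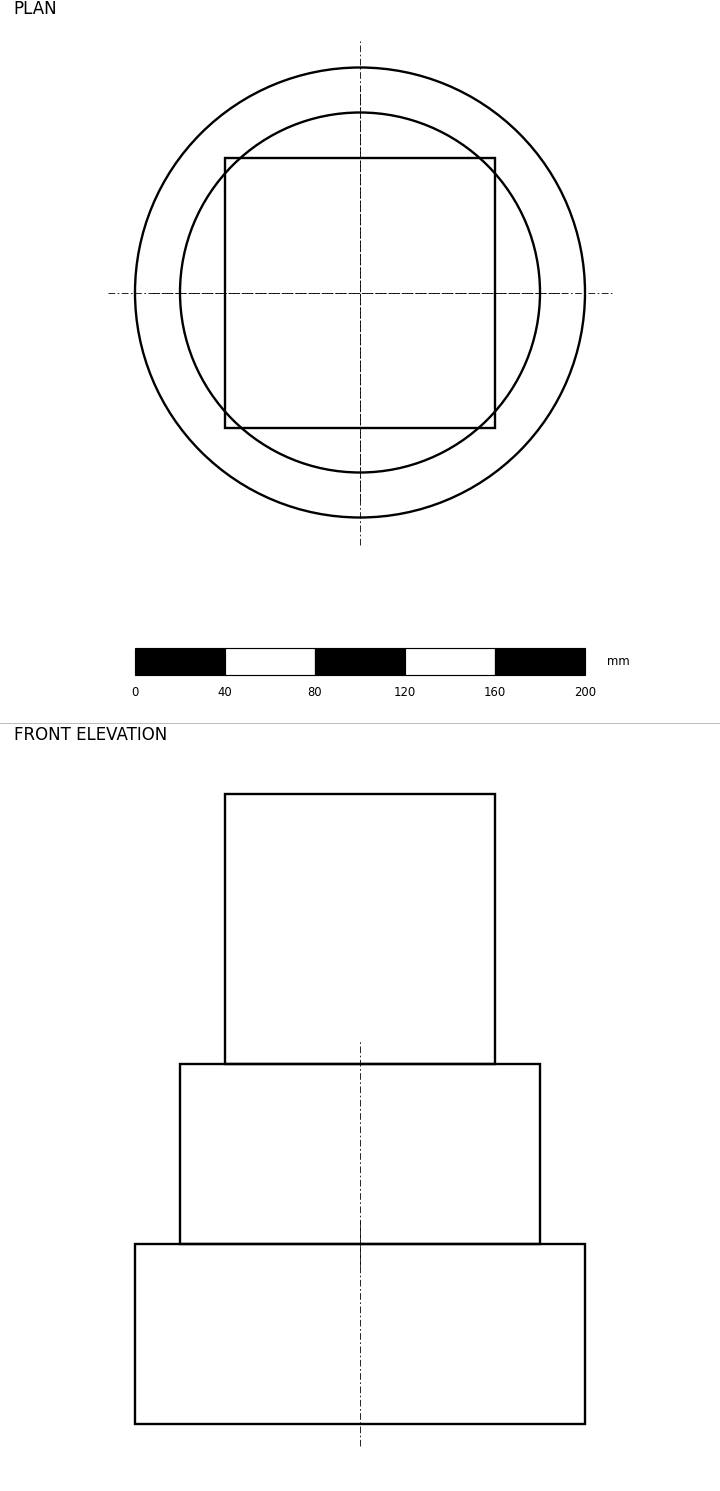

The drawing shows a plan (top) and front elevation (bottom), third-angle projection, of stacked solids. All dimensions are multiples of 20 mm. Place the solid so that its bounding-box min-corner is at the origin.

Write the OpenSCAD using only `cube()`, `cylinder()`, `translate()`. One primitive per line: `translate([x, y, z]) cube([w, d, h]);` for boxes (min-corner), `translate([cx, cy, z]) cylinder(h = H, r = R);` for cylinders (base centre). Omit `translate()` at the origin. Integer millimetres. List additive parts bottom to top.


translate([100, 100, 0]) cylinder(h = 80, r = 100);
translate([100, 100, 80]) cylinder(h = 80, r = 80);
translate([40, 40, 160]) cube([120, 120, 120]);


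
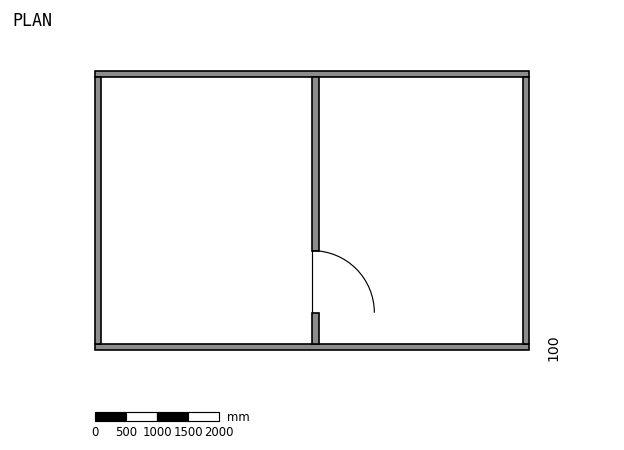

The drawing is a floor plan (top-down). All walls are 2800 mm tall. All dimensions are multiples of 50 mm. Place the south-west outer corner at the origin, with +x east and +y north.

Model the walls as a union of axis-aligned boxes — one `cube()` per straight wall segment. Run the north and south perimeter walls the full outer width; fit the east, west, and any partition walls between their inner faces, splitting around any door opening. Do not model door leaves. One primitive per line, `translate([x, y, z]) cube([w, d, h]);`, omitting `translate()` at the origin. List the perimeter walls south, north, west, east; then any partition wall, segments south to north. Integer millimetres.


cube([7000, 100, 2800]);
translate([0, 4400, 0]) cube([7000, 100, 2800]);
translate([0, 100, 0]) cube([100, 4300, 2800]);
translate([6900, 100, 0]) cube([100, 4300, 2800]);
translate([3500, 100, 0]) cube([100, 500, 2800]);
translate([3500, 1600, 0]) cube([100, 2800, 2800]);


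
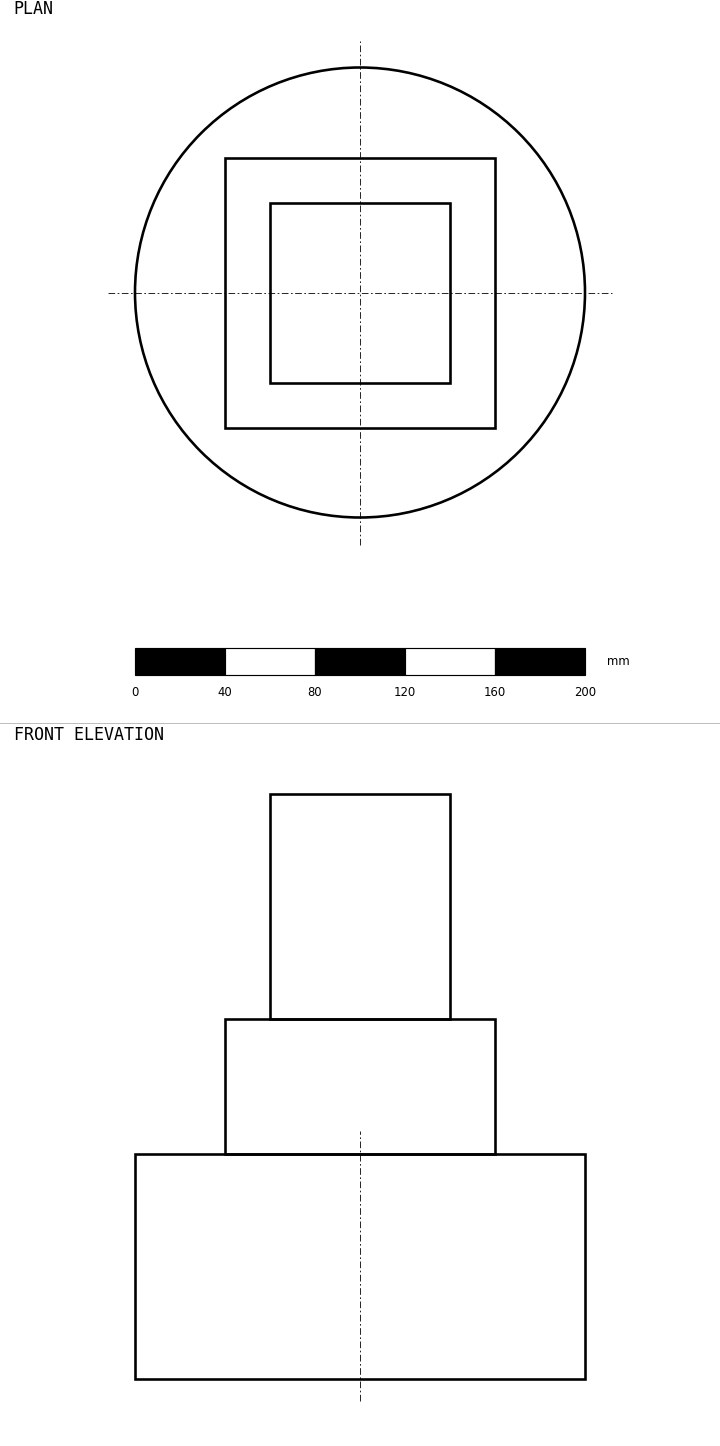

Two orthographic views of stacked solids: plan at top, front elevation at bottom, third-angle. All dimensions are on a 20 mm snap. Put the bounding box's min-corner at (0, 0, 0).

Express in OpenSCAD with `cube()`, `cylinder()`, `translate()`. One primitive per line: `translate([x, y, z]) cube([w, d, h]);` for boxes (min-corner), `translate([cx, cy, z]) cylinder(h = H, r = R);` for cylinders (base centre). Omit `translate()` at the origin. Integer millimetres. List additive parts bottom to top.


translate([100, 100, 0]) cylinder(h = 100, r = 100);
translate([40, 40, 100]) cube([120, 120, 60]);
translate([60, 60, 160]) cube([80, 80, 100]);
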